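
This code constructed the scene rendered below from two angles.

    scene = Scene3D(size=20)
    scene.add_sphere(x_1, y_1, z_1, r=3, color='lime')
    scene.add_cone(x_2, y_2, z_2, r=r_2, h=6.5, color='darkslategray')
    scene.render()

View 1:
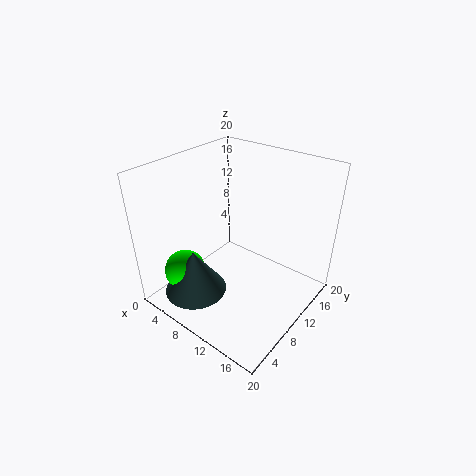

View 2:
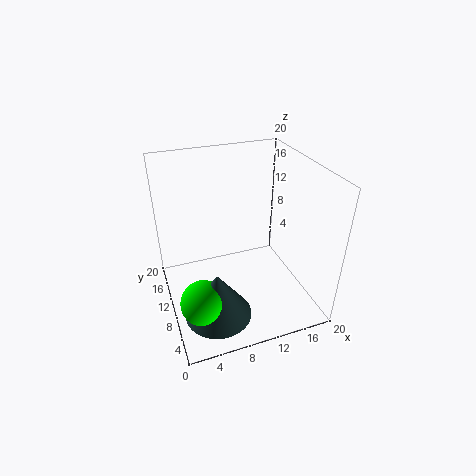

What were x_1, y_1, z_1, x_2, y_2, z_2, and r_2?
x_1 = 3.5; y_1 = 5.5; z_1 = 4; x_2 = 5.5; y_2 = 5.5; z_2 = 1.5; r_2 = 4.5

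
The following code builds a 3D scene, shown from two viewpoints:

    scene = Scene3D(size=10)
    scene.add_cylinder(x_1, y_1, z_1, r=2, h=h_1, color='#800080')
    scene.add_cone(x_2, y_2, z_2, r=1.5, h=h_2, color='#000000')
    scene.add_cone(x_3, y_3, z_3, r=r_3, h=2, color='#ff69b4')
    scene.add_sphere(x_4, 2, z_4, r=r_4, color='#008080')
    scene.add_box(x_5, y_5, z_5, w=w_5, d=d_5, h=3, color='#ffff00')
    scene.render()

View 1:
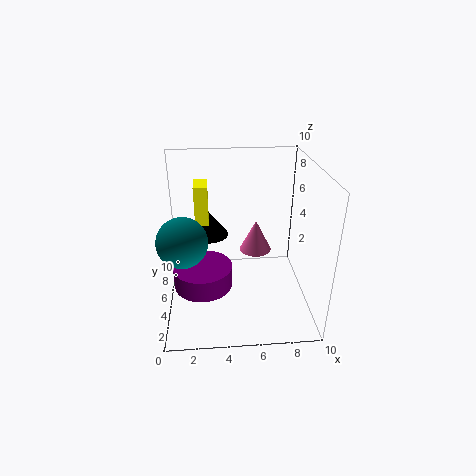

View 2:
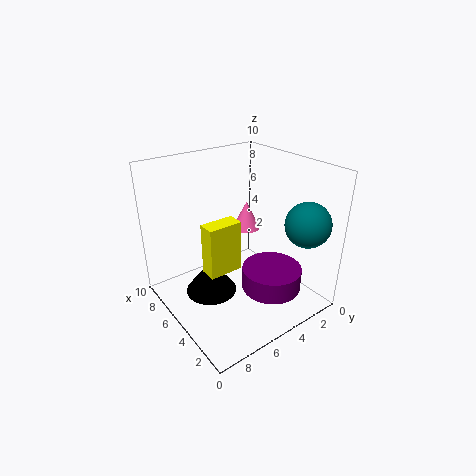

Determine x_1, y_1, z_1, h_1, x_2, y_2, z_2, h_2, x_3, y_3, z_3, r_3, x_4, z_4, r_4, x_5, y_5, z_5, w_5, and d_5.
x_1 = 2.5
y_1 = 4
z_1 = 2
h_1 = 1.5
x_2 = 3
y_2 = 8.5
z_2 = 3.5
h_2 = 2
x_3 = 6
y_3 = 3.5
z_3 = 5
r_3 = 1
x_4 = 1.5
z_4 = 6.5
r_4 = 1.5
x_5 = 2
y_5 = 7
z_5 = 5
w_5 = 1
d_5 = 2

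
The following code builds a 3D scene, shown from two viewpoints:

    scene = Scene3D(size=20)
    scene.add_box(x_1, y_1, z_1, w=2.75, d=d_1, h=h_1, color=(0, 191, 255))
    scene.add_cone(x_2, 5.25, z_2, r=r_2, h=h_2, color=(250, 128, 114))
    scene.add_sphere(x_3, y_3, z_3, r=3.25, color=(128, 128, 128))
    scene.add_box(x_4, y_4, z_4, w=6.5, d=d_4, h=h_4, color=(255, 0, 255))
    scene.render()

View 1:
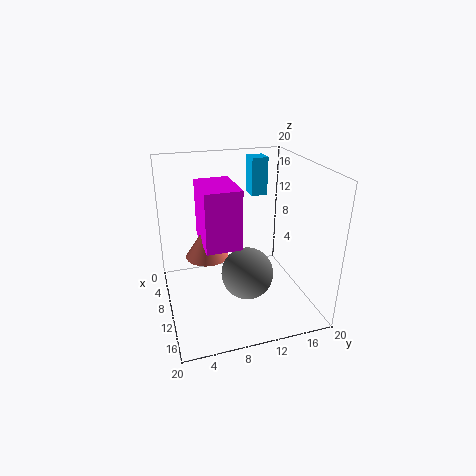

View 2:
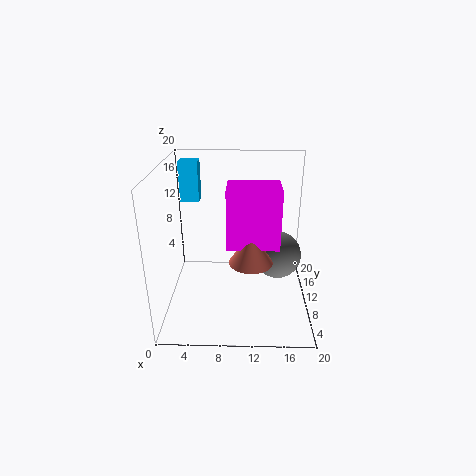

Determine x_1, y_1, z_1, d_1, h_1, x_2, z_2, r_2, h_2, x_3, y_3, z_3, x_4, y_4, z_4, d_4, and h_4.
x_1 = 1.5, y_1 = 14, z_1 = 13.75, d_1 = 2.5, h_1 = 5.75, x_2 = 11.75, z_2 = 9, r_2 = 2.75, h_2 = 4.25, x_3 = 15.5, y_3 = 9.5, z_3 = 7.75, x_4 = 8.75, y_4 = 4.5, z_4 = 11, d_4 = 4.5, h_4 = 7.5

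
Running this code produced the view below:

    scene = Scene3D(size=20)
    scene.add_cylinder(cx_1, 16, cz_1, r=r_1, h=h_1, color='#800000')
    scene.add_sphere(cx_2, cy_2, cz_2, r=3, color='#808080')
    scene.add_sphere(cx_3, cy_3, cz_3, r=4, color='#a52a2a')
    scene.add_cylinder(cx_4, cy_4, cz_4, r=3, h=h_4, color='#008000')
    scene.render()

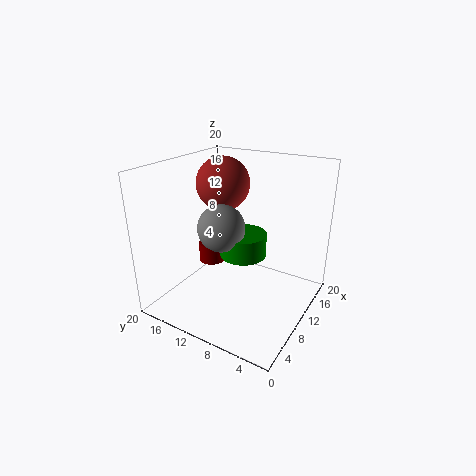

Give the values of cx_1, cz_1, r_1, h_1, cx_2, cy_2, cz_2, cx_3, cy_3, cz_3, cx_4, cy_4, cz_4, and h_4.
cx_1 = 12
cz_1 = 4
r_1 = 2
h_1 = 3
cx_2 = 6
cy_2 = 10
cz_2 = 13
cx_3 = 14
cy_3 = 15
cz_3 = 16
cx_4 = 8
cy_4 = 8
cz_4 = 9
h_4 = 3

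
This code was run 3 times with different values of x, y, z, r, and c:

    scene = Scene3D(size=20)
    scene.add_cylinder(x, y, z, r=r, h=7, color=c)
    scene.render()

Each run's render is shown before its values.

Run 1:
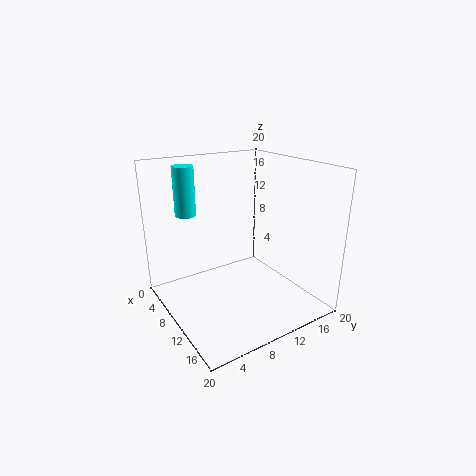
x = 4, y = 5, z = 12.5, r = 1.5, c = 'cyan'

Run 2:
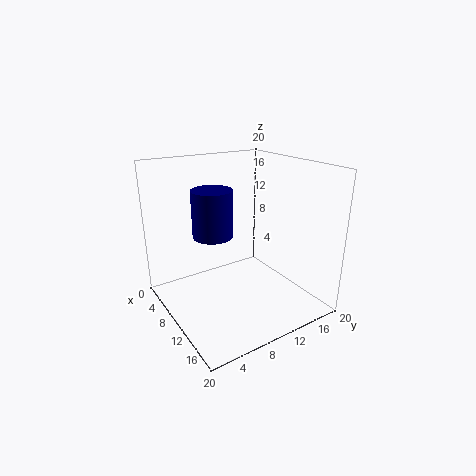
x = 5.5, y = 8.5, z = 9, r = 3, c = 'navy'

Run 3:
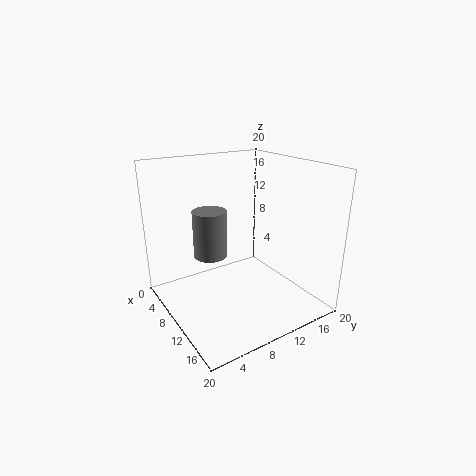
x = 5.5, y = 8, z = 6, r = 2.5, c = 'gray'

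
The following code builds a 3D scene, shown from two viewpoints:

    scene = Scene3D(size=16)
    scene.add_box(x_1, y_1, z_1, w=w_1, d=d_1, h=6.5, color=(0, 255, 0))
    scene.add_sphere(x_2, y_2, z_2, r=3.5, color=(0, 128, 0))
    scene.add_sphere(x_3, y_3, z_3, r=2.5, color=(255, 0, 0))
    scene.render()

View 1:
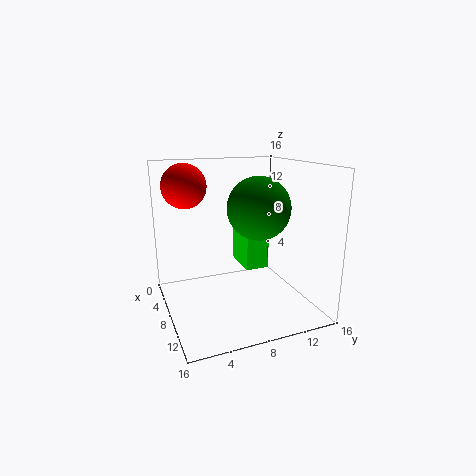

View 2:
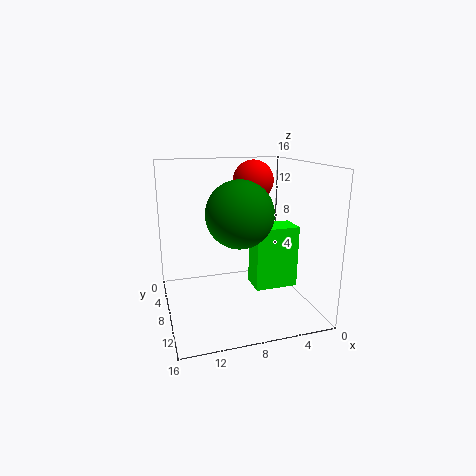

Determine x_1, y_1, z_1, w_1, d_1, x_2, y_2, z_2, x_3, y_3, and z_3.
x_1 = 2.75
y_1 = 9.5
z_1 = 3.5
w_1 = 4.5
d_1 = 2.75
x_2 = 8.5
y_2 = 10.25
z_2 = 11.25
x_3 = 4.5
y_3 = 3
z_3 = 13.5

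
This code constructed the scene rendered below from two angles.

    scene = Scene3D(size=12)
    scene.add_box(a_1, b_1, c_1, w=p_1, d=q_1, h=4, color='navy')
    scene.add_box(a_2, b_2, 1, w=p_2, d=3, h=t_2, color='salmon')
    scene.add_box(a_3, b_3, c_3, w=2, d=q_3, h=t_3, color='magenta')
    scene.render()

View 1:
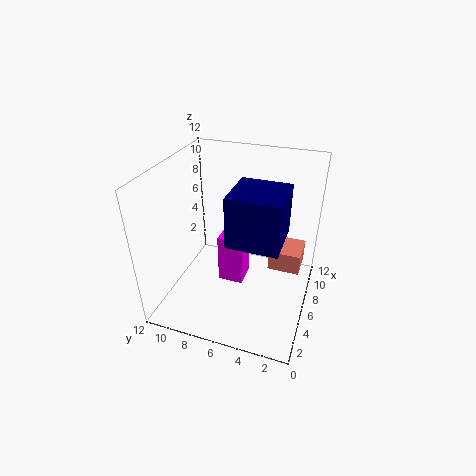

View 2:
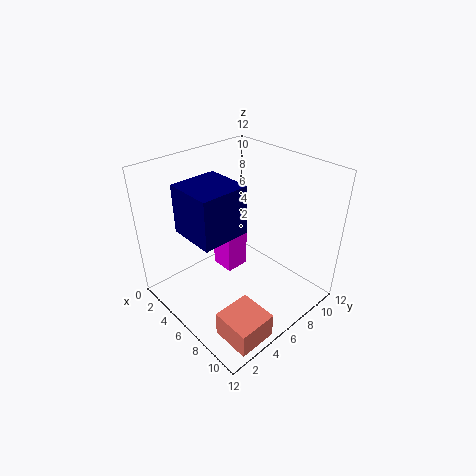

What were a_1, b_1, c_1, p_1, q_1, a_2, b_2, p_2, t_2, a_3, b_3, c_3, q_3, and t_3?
a_1 = 3, b_1 = 2, c_1 = 7, p_1 = 4, q_1 = 4, a_2 = 9, b_2 = 1, p_2 = 3, t_2 = 2, a_3 = 4, b_3 = 5, c_3 = 3, q_3 = 2, t_3 = 4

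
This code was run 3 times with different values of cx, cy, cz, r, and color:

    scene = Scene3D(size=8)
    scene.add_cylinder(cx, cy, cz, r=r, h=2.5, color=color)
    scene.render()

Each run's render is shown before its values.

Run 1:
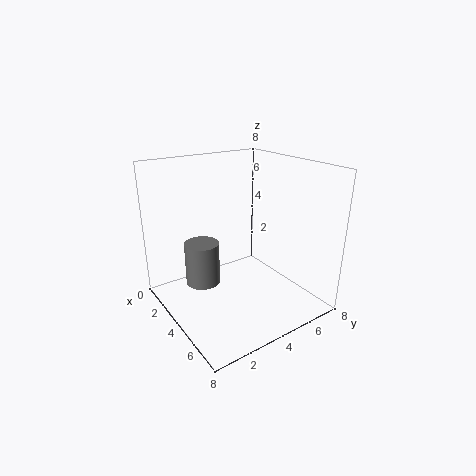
cx = 2.5, cy = 2.5, cz = 1, r = 1, color = 'gray'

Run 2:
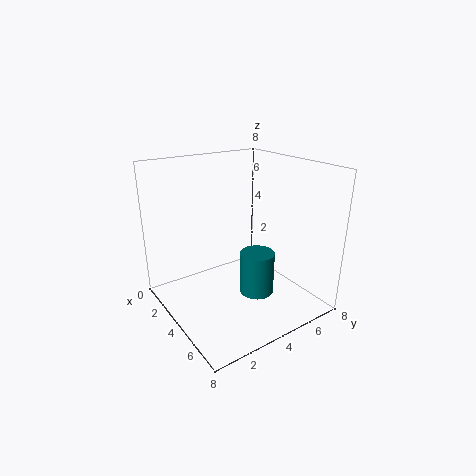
cx = 4.5, cy = 5, cz = 0.5, r = 1, color = 'teal'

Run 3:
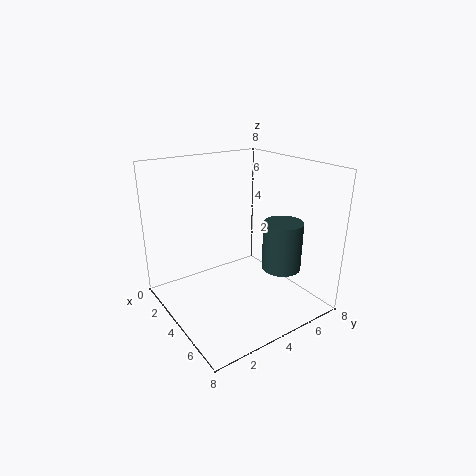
cx = 6.5, cy = 5, cz = 3, r = 1, color = 'darkslategray'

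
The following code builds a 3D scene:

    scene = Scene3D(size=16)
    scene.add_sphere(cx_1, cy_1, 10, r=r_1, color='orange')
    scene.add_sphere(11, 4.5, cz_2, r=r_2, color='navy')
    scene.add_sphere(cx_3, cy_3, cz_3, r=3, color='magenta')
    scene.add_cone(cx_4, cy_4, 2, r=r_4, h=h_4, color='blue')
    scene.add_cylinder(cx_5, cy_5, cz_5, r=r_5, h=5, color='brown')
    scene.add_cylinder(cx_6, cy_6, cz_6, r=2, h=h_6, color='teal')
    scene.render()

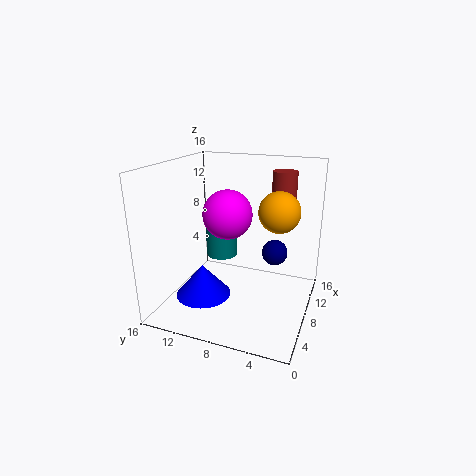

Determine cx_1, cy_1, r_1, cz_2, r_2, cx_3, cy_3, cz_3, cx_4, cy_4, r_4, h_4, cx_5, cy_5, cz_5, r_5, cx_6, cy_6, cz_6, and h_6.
cx_1 = 12.5, cy_1 = 4.5, r_1 = 2.5, cz_2 = 5.5, r_2 = 1.5, cx_3 = 11, cy_3 = 10.5, cz_3 = 9.5, cx_4 = 5, cy_4 = 11, r_4 = 3, h_4 = 3.5, cx_5 = 14.5, cy_5 = 4.5, cz_5 = 9.5, r_5 = 1.5, cx_6 = 12.5, cy_6 = 12, cz_6 = 3.5, h_6 = 5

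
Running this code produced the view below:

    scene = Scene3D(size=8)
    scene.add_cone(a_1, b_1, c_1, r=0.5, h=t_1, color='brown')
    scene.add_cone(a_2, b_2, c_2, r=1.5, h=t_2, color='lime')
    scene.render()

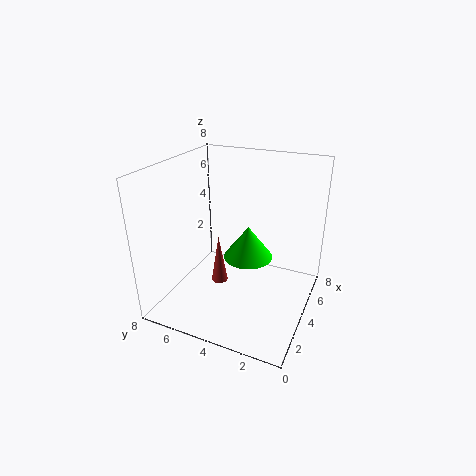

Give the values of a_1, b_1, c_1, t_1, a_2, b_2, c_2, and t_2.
a_1 = 4.5, b_1 = 5.5, c_1 = 0.5, t_1 = 3, a_2 = 5.5, b_2 = 4, c_2 = 2, t_2 = 2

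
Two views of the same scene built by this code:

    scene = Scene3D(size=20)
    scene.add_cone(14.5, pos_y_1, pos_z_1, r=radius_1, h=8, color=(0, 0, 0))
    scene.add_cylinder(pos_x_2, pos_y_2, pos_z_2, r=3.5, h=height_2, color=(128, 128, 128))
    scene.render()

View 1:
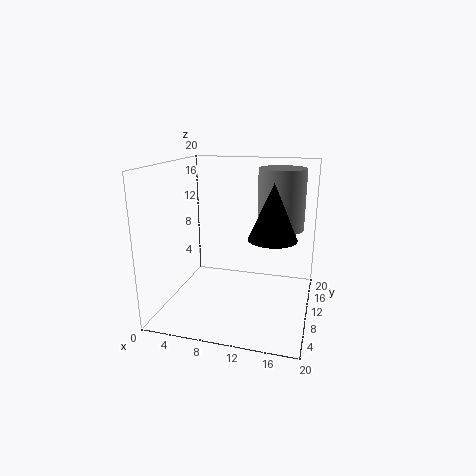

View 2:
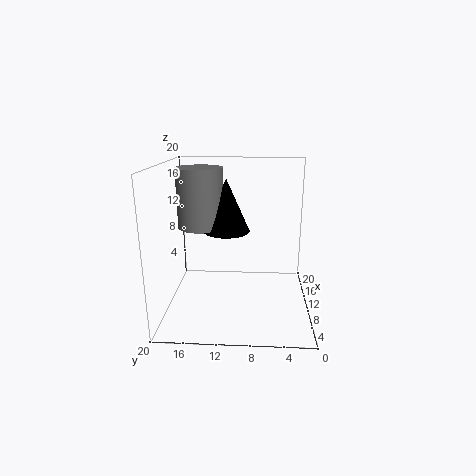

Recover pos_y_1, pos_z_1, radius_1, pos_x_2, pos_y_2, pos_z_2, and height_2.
pos_y_1 = 12; pos_z_1 = 9.5; radius_1 = 3.5; pos_x_2 = 15; pos_y_2 = 16; pos_z_2 = 10; height_2 = 9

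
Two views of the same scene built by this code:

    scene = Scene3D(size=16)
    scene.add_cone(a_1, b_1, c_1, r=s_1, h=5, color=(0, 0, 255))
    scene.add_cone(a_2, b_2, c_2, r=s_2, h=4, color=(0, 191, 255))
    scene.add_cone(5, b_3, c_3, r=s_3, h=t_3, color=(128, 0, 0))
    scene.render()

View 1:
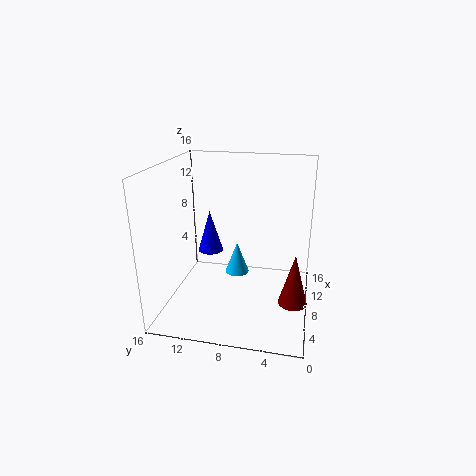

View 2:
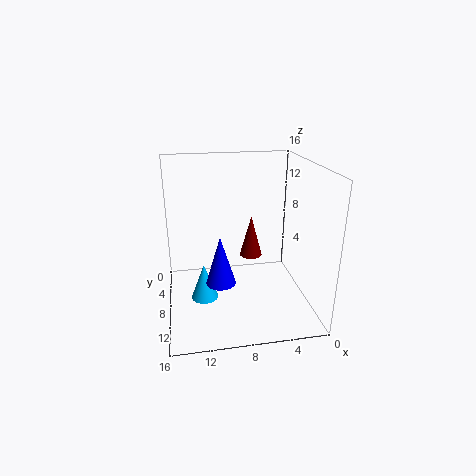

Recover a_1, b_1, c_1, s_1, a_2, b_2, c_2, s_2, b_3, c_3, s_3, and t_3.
a_1 = 10.5; b_1 = 12; c_1 = 5; s_1 = 1.5; a_2 = 12; b_2 = 9; c_2 = 1.5; s_2 = 1.5; b_3 = 1.5; c_3 = 2.5; s_3 = 1.5; t_3 = 5.5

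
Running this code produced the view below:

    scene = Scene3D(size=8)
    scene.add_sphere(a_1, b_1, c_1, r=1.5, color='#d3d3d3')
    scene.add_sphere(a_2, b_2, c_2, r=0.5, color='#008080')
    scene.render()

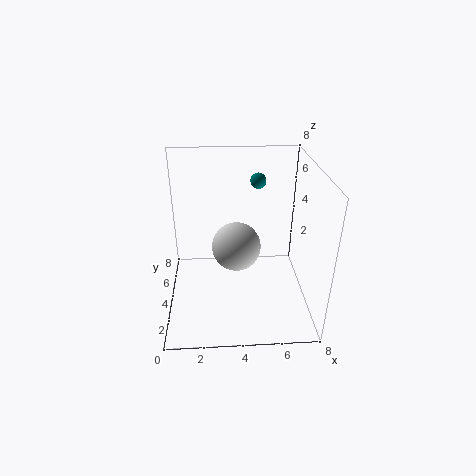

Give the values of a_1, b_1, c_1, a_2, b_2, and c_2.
a_1 = 4
b_1 = 5.5
c_1 = 2.5
a_2 = 5.5
b_2 = 7.5
c_2 = 6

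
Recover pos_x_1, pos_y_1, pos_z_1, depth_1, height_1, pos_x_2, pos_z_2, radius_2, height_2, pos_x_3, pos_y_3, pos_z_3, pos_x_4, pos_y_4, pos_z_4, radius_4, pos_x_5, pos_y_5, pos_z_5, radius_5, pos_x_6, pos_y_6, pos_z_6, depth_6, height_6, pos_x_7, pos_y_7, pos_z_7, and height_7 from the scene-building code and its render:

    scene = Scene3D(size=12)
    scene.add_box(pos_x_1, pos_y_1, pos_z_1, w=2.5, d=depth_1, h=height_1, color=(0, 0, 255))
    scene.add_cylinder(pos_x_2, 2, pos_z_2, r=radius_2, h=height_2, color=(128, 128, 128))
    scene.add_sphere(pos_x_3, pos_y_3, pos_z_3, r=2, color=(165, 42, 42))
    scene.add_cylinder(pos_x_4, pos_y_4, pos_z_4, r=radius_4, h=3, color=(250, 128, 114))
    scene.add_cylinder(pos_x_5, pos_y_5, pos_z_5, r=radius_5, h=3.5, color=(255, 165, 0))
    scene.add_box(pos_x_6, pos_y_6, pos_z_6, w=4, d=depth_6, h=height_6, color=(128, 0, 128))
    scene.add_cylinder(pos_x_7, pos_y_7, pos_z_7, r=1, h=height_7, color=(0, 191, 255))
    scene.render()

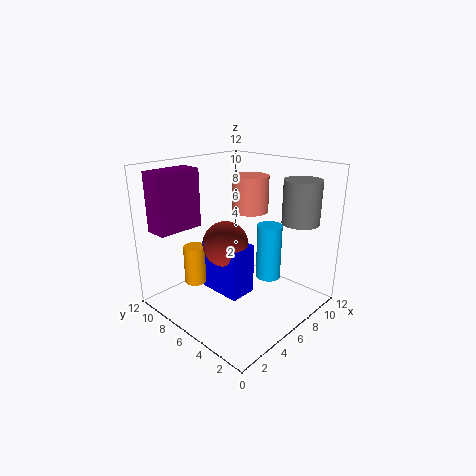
pos_x_1 = 5, pos_y_1 = 5.5, pos_z_1 = 0.5, depth_1 = 4, height_1 = 4.5, pos_x_2 = 9, pos_z_2 = 7.5, radius_2 = 1.5, height_2 = 3.5, pos_x_3 = 6, pos_y_3 = 7.5, pos_z_3 = 5, pos_x_4 = 7.5, pos_y_4 = 6, pos_z_4 = 8, radius_4 = 1.5, pos_x_5 = 4.5, pos_y_5 = 10, pos_z_5 = 1, radius_5 = 1, pos_x_6 = 1, pos_y_6 = 9.5, pos_z_6 = 6.5, depth_6 = 2, height_6 = 5, pos_x_7 = 7, pos_y_7 = 3.5, pos_z_7 = 3, height_7 = 4.5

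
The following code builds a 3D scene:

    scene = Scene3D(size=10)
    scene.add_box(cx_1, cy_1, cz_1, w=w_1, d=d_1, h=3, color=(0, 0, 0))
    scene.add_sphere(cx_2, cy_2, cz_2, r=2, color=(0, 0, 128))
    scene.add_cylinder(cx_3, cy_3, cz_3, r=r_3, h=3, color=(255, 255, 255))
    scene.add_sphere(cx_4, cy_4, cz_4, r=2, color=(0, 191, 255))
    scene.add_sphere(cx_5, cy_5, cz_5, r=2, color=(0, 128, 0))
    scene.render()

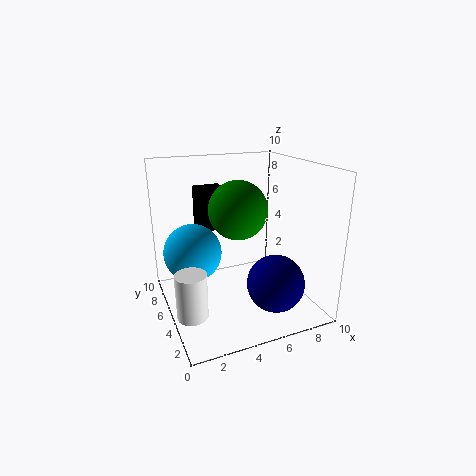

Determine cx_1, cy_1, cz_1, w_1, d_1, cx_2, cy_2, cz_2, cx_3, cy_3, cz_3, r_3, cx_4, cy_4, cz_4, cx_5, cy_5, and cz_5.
cx_1 = 3
cy_1 = 7
cz_1 = 5
w_1 = 2
d_1 = 2
cx_2 = 7
cy_2 = 3
cz_2 = 2
cx_3 = 1
cy_3 = 3
cz_3 = 1
r_3 = 1
cx_4 = 2
cy_4 = 6
cz_4 = 4
cx_5 = 5
cy_5 = 5
cz_5 = 7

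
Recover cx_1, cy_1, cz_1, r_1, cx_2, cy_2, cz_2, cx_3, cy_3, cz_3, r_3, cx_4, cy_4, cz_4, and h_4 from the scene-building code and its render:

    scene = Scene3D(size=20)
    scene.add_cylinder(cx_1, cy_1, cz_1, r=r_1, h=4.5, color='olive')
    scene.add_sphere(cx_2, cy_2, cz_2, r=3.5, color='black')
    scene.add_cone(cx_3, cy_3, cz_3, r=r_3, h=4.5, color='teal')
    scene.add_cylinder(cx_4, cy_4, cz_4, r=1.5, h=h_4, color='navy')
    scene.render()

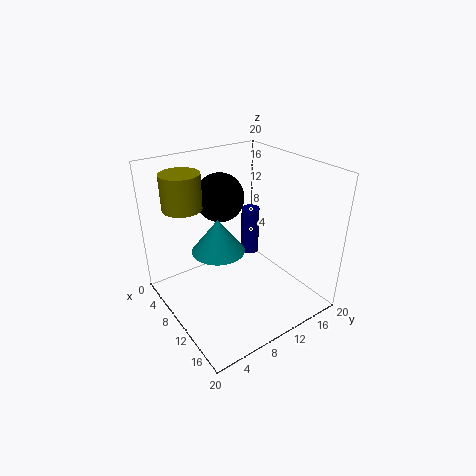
cx_1 = 8
cy_1 = 3
cz_1 = 15.5
r_1 = 2.5
cx_2 = 5.5
cy_2 = 10
cz_2 = 14.5
cx_3 = 10.5
cy_3 = 6.5
cz_3 = 9.5
r_3 = 3.5
cx_4 = 3
cy_4 = 17.5
cz_4 = 2
h_4 = 8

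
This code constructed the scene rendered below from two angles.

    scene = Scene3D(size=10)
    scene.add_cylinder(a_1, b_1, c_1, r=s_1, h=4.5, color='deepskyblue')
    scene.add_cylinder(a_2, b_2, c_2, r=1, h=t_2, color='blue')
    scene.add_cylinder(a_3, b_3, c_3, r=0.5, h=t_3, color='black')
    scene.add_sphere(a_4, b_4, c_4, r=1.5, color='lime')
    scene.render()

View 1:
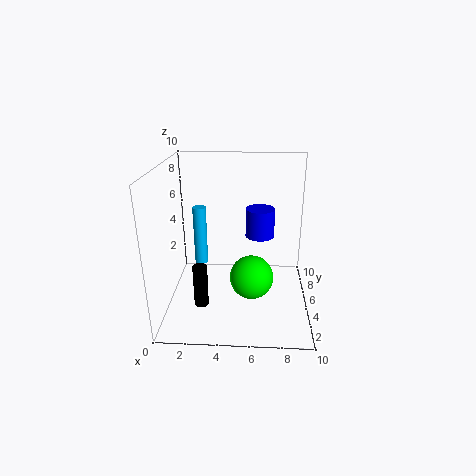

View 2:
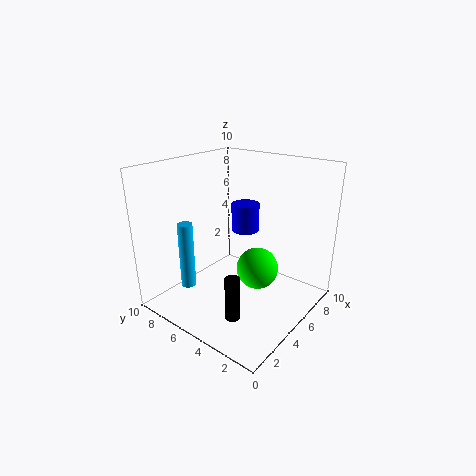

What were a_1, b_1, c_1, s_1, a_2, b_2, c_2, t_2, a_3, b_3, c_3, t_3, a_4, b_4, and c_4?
a_1 = 2, b_1 = 7, c_1 = 2, s_1 = 0.5, a_2 = 6.5, b_2 = 5.5, c_2 = 5, t_2 = 2, a_3 = 2.5, b_3 = 3.5, c_3 = 0.5, t_3 = 3, a_4 = 6, b_4 = 4, c_4 = 2.5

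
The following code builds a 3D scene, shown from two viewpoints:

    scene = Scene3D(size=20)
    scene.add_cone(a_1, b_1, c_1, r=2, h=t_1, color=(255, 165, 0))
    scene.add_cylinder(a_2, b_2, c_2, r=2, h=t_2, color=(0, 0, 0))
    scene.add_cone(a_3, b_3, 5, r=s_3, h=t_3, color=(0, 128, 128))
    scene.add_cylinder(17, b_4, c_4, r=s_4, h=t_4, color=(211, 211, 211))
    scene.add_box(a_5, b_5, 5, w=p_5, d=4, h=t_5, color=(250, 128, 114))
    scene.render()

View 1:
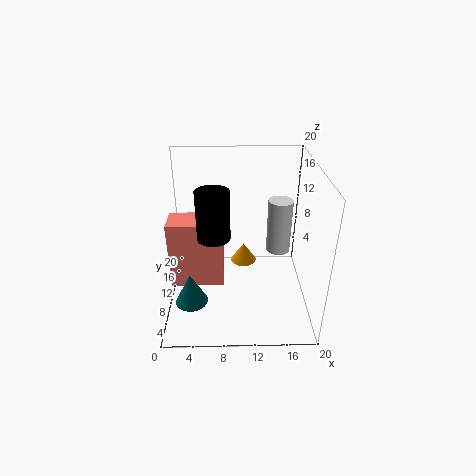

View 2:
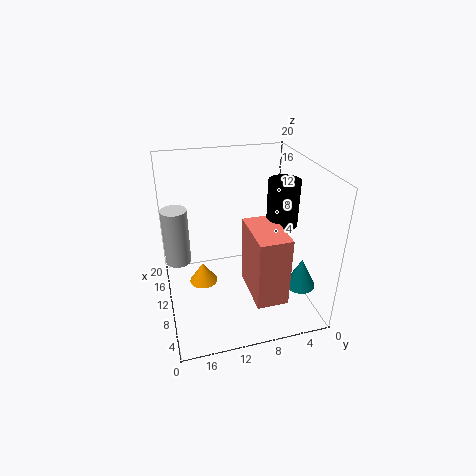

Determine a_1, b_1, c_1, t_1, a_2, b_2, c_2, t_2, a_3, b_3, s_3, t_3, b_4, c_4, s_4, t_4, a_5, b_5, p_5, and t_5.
a_1 = 11, b_1 = 15, c_1 = 3, t_1 = 3, a_2 = 7, b_2 = 5, c_2 = 13, t_2 = 6, a_3 = 4, b_3 = 3, s_3 = 2, t_3 = 4, b_4 = 18, c_4 = 3, s_4 = 2, t_4 = 9, a_5 = 1, b_5 = 6, p_5 = 7, t_5 = 9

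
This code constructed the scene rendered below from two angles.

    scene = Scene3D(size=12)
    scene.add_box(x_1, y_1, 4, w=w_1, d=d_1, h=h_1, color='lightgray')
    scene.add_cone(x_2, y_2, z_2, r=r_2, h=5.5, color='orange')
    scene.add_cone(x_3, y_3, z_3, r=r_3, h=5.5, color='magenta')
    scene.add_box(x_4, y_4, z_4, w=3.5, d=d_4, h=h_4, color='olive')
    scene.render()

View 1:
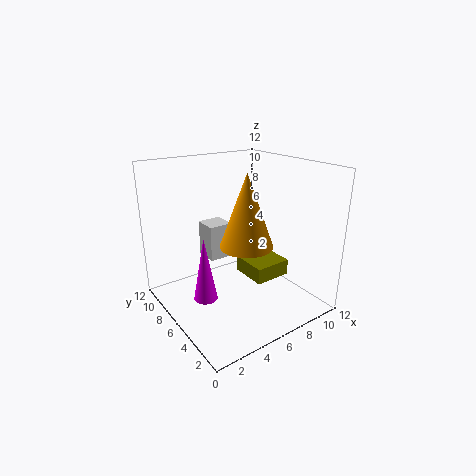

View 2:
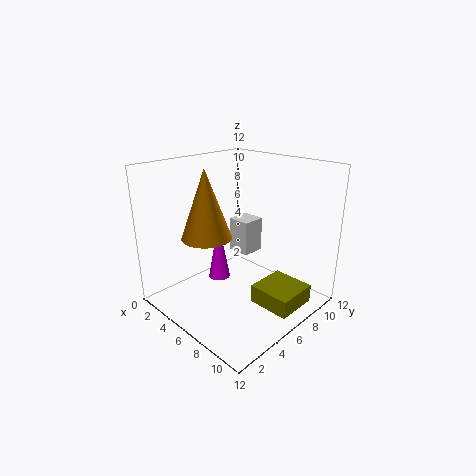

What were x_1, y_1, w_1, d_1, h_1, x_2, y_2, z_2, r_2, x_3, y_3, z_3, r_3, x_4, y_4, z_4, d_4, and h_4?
x_1 = 4, y_1 = 7, w_1 = 2, d_1 = 2, h_1 = 3, x_2 = 5, y_2 = 3.5, z_2 = 6.5, r_2 = 2, x_3 = 3, y_3 = 6.5, z_3 = 1, r_3 = 1, x_4 = 8, y_4 = 5.5, z_4 = 1, d_4 = 3.5, h_4 = 1.5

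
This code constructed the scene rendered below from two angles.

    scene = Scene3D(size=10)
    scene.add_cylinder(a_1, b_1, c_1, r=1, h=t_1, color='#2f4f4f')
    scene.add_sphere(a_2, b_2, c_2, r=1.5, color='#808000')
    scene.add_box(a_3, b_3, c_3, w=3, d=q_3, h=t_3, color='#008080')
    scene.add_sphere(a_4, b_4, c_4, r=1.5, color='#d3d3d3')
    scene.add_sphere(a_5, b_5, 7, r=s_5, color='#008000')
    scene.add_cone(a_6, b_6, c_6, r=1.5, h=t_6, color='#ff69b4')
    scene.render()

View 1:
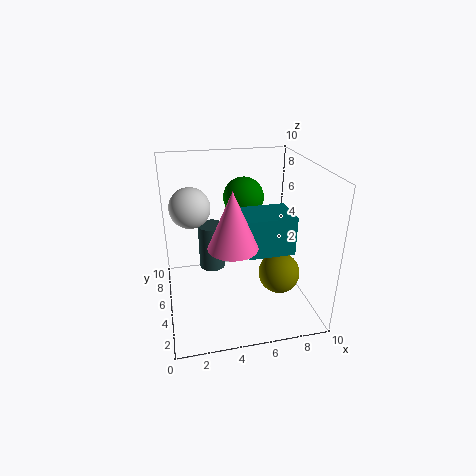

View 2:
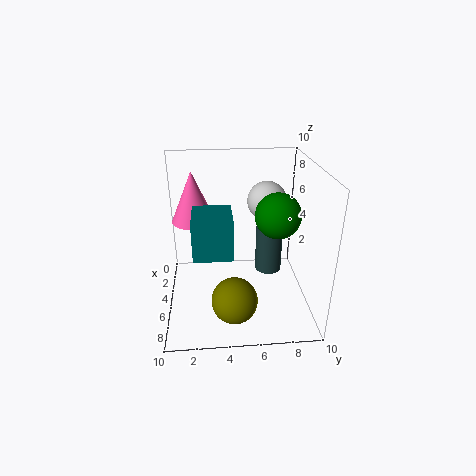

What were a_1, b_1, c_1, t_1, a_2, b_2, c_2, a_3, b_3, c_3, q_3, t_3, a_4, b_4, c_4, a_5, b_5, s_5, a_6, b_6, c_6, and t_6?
a_1 = 3.5; b_1 = 7.5; c_1 = 1.5; t_1 = 3.5; a_2 = 8; b_2 = 4.5; c_2 = 2; a_3 = 5; b_3 = 2; c_3 = 5; q_3 = 2.5; t_3 = 2.5; a_4 = 2; b_4 = 7.5; c_4 = 6.5; a_5 = 6; b_5 = 7.5; s_5 = 1.5; a_6 = 4; b_6 = 2; c_6 = 6; t_6 = 3.5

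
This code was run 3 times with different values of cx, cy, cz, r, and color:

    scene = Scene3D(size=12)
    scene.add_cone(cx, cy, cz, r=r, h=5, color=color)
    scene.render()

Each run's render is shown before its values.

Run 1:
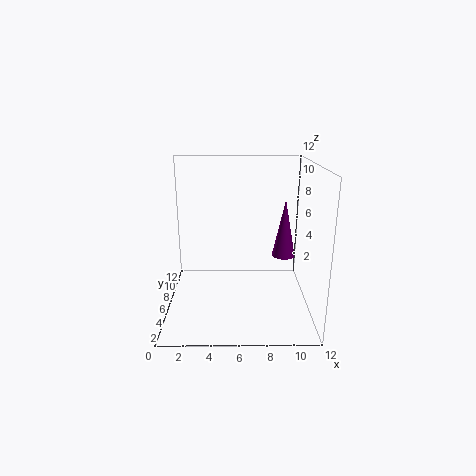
cx = 10
cy = 7
cz = 4
r = 1
color = 'purple'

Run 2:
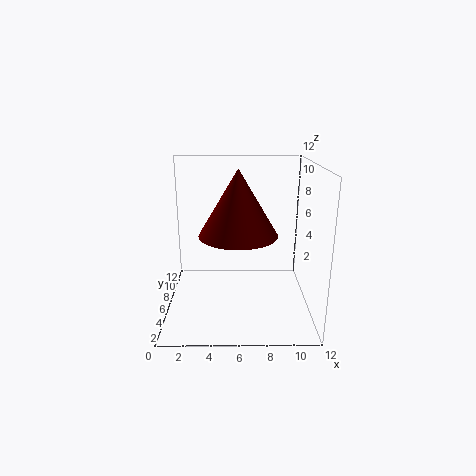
cx = 6
cy = 4
cz = 7
r = 3
color = 'maroon'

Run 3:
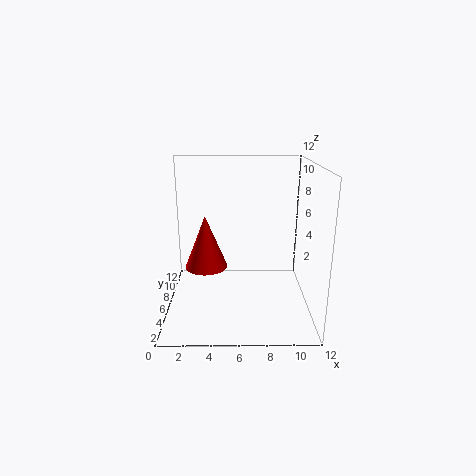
cx = 3
cy = 9
cz = 2
r = 2
color = 'red'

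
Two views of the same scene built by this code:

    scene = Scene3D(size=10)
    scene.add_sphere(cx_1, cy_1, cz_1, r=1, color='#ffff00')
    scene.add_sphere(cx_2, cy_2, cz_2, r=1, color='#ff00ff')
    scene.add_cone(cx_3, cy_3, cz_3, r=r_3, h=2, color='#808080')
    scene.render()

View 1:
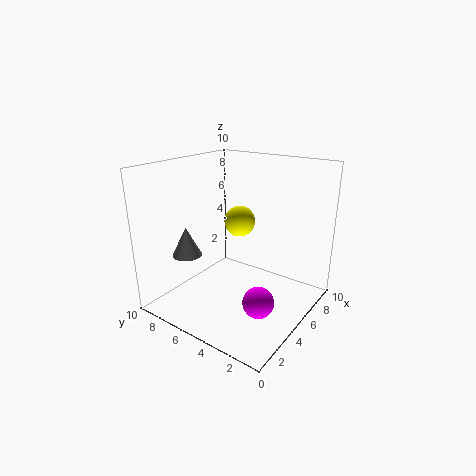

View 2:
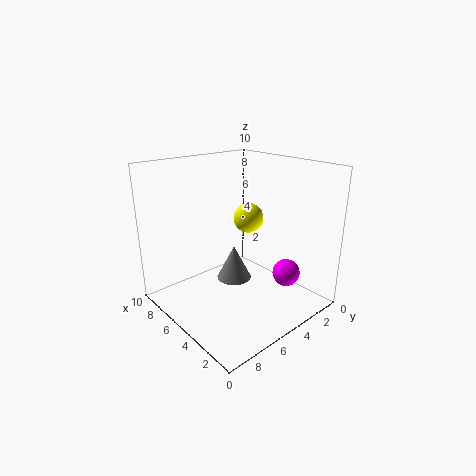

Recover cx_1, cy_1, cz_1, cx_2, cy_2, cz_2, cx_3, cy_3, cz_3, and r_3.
cx_1 = 4.5, cy_1 = 4.5, cz_1 = 6.5, cx_2 = 3, cy_2 = 2, cz_2 = 2, cx_3 = 2.5, cy_3 = 7.5, cz_3 = 4, r_3 = 1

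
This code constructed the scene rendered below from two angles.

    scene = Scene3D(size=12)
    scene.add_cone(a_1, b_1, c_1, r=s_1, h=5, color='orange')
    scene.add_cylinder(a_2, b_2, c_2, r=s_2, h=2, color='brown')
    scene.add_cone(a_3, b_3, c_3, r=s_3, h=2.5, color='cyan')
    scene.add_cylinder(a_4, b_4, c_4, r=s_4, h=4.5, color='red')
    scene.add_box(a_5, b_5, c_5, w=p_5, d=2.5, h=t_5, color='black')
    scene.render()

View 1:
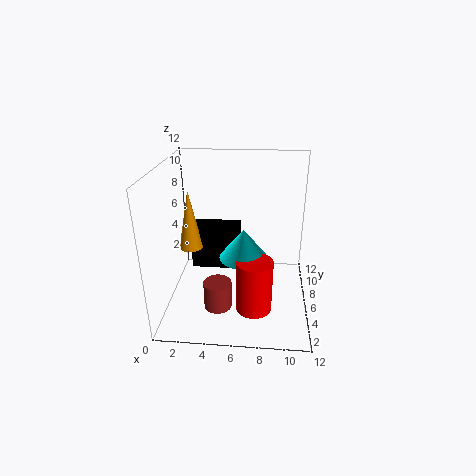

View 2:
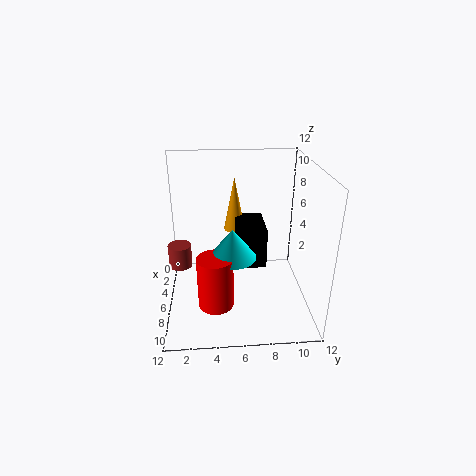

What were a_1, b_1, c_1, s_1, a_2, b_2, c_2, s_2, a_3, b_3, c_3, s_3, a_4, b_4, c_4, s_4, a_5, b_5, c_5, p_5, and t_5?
a_1 = 2, b_1 = 6, c_1 = 5, s_1 = 1, a_2 = 5, b_2 = 1, c_2 = 3, s_2 = 1, a_3 = 6.5, b_3 = 5.5, c_3 = 4.5, s_3 = 2, a_4 = 7.5, b_4 = 4, c_4 = 0.5, s_4 = 1.5, a_5 = 2, b_5 = 6, c_5 = 3, p_5 = 4, t_5 = 3.5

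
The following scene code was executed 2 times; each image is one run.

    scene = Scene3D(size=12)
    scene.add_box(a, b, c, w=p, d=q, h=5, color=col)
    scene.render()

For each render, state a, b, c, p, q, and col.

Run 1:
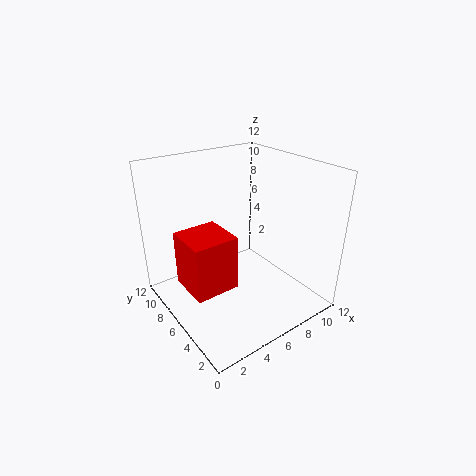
a = 2, b = 6, c = 1, p = 4, q = 4, col = 'red'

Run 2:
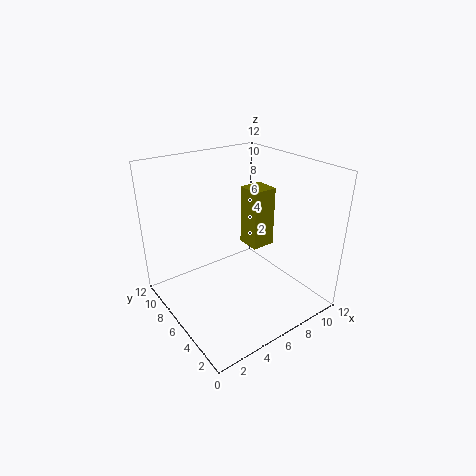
a = 7, b = 5, c = 5, p = 2, q = 2, col = 'olive'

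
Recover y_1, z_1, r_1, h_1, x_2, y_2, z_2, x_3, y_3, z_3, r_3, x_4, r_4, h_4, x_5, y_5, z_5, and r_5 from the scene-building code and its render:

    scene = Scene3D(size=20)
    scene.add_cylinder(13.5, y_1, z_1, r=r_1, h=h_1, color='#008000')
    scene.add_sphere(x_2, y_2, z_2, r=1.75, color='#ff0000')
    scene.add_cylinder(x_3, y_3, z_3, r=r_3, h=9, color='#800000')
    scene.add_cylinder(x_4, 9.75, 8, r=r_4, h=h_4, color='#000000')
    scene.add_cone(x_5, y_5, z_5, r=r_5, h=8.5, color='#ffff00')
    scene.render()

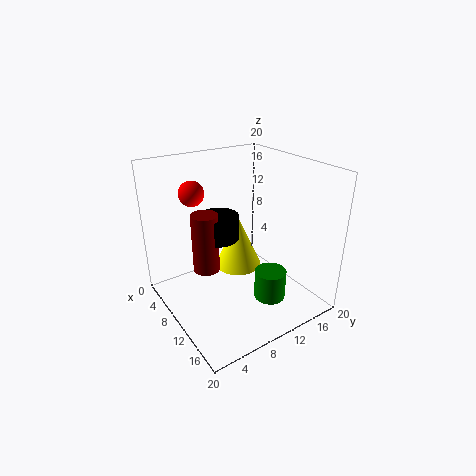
y_1 = 13.25, z_1 = 1, r_1 = 2.25, h_1 = 4.25, x_2 = 5.5, y_2 = 5.5, z_2 = 16, x_3 = 5.5, y_3 = 7.25, z_3 = 3.5, r_3 = 2, x_4 = 5.25, r_4 = 3, h_4 = 3.75, x_5 = 4.5, y_5 = 13.75, z_5 = 1.75, r_5 = 3.75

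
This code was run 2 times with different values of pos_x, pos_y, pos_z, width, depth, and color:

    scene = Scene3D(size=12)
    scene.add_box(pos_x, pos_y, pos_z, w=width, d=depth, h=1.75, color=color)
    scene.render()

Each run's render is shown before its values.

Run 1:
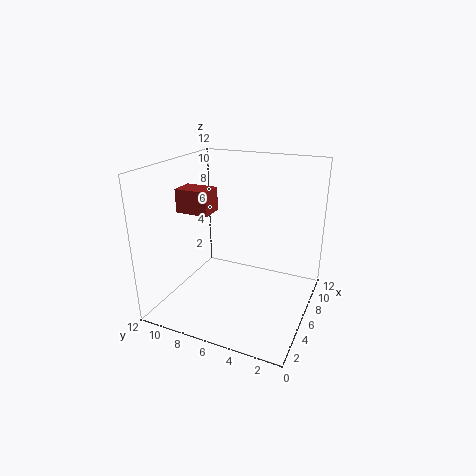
pos_x = 2.25; pos_y = 6.75; pos_z = 9; width = 1.75; depth = 2.5; color = 'brown'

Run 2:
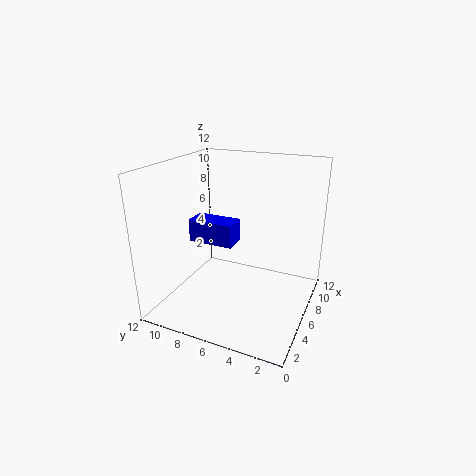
pos_x = 3; pos_y = 5.25; pos_z = 6.5; width = 1.75; depth = 3.5; color = 'blue'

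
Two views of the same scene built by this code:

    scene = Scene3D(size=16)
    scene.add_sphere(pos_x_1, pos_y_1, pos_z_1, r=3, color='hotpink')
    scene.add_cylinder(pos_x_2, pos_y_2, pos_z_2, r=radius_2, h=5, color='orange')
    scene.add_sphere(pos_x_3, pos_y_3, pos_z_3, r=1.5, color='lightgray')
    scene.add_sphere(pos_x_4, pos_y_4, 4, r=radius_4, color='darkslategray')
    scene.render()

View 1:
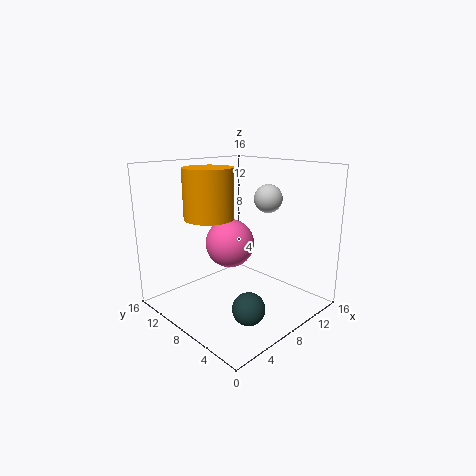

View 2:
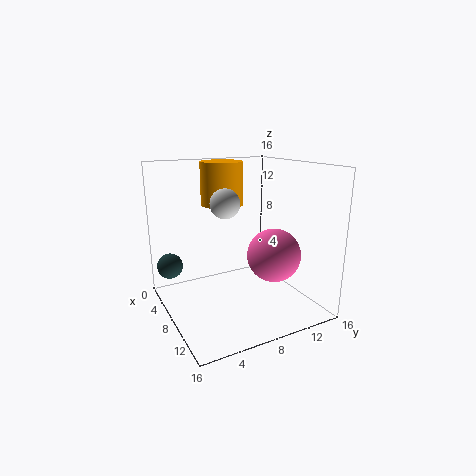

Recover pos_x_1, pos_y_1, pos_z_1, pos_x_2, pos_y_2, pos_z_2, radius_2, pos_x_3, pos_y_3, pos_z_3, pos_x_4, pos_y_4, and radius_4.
pos_x_1 = 10
pos_y_1 = 11.5
pos_z_1 = 6
pos_x_2 = 4
pos_y_2 = 8
pos_z_2 = 11
radius_2 = 2.5
pos_x_3 = 10
pos_y_3 = 5.5
pos_z_3 = 12.5
pos_x_4 = 3
pos_y_4 = 1.5
radius_4 = 1.5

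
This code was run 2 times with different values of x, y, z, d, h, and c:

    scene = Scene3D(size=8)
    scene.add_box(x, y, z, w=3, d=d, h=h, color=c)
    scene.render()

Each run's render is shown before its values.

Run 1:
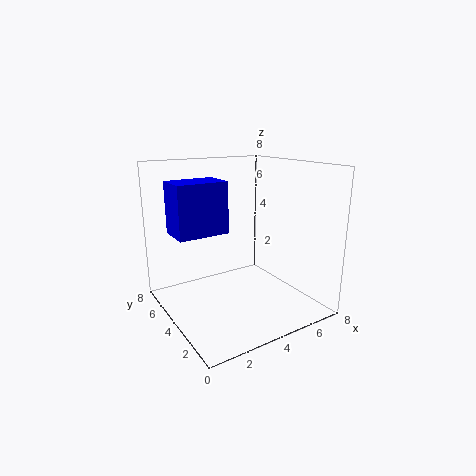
x = 1, y = 5, z = 4, d = 2, h = 3, c = 'blue'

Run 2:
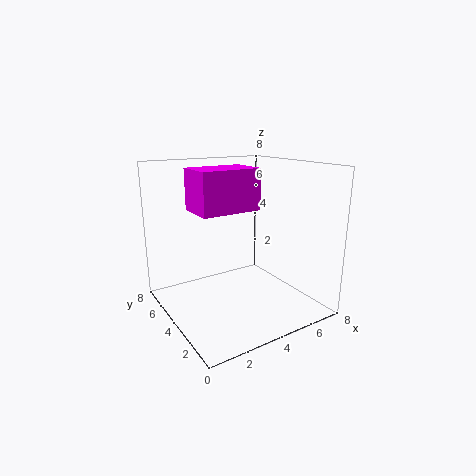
x = 1, y = 2, z = 6, d = 2, h = 2, c = 'magenta'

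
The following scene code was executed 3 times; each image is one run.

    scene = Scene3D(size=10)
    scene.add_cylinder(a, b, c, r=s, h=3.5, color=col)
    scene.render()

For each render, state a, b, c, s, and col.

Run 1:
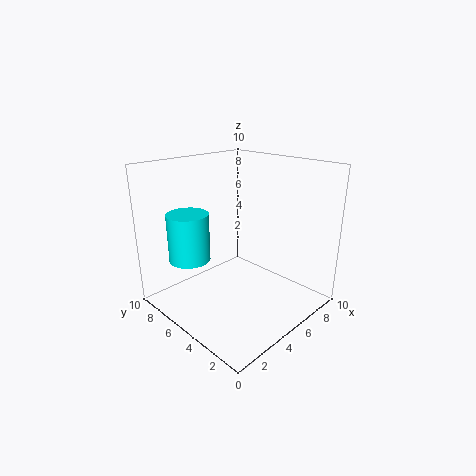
a = 3; b = 8; c = 3; s = 1.5; col = 'cyan'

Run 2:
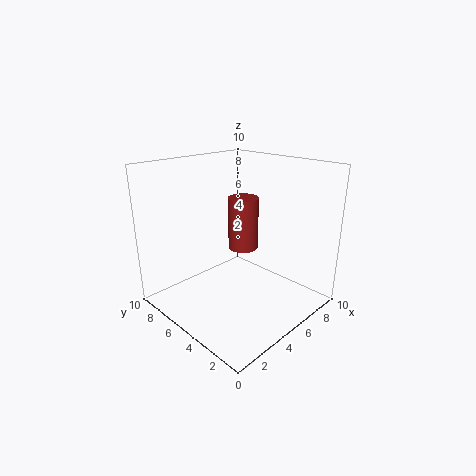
a = 5; b = 4.5; c = 4.5; s = 1; col = 'brown'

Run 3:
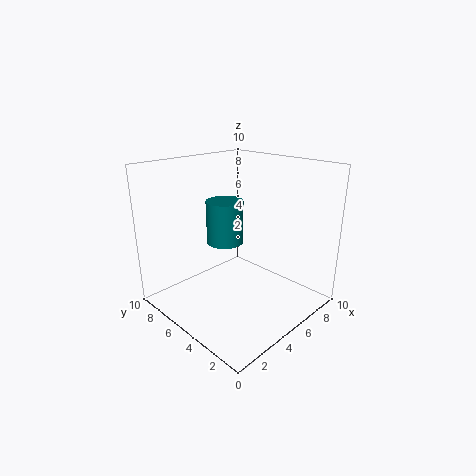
a = 7; b = 8.5; c = 3; s = 1.5; col = 'teal'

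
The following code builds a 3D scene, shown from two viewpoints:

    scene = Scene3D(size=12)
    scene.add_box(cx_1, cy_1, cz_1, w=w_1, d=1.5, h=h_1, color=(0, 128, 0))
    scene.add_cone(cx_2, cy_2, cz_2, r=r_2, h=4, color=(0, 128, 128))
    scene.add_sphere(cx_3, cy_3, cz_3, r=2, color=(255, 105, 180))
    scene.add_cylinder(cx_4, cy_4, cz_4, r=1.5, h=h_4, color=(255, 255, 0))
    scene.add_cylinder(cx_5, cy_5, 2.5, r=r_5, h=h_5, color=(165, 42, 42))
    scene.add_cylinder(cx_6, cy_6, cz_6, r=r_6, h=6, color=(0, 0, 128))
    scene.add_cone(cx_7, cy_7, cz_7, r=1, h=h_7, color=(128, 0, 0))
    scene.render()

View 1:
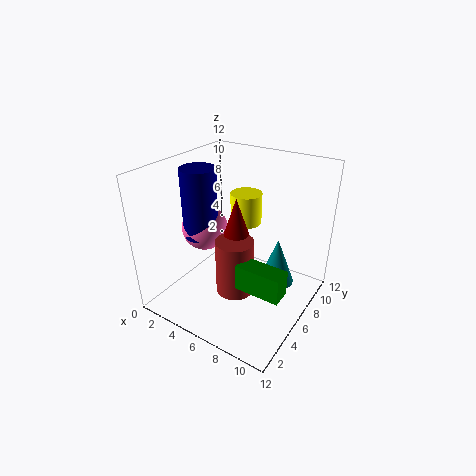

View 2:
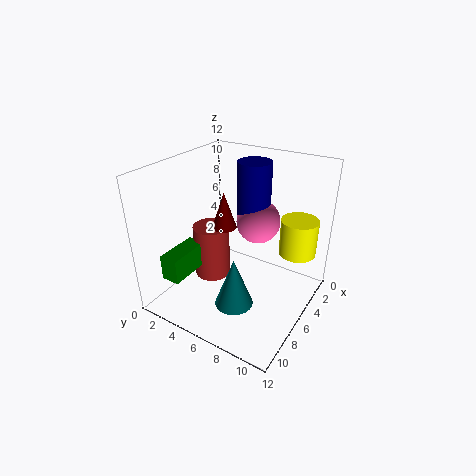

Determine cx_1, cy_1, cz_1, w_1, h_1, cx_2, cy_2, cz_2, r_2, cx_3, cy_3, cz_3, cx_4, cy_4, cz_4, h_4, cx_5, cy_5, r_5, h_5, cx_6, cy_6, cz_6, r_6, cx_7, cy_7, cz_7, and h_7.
cx_1 = 8; cy_1 = 2.5; cz_1 = 4; w_1 = 3.5; h_1 = 2; cx_2 = 9; cy_2 = 7.5; cz_2 = 2; r_2 = 1.5; cx_3 = 2.5; cy_3 = 6; cz_3 = 6; cx_4 = 4; cy_4 = 10.5; cz_4 = 5; h_4 = 3; cx_5 = 7; cy_5 = 4; r_5 = 1.5; h_5 = 4.5; cx_6 = 2.5; cy_6 = 5.5; cz_6 = 5.5; r_6 = 1.5; cx_7 = 6.5; cy_7 = 5; cz_7 = 7; h_7 = 3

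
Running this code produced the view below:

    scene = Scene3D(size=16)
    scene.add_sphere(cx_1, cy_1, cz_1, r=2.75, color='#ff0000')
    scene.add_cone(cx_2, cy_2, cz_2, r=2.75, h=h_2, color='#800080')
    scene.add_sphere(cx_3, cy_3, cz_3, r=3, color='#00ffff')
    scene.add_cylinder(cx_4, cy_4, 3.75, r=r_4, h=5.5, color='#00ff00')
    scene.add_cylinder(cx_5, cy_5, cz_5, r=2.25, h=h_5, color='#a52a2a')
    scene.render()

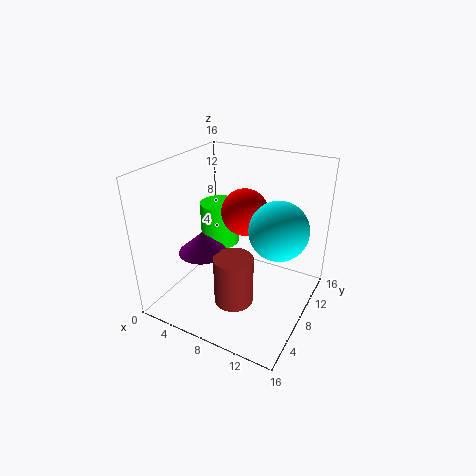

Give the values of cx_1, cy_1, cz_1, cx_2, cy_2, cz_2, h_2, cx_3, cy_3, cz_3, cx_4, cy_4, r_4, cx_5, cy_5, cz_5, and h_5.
cx_1 = 7.25
cy_1 = 11
cz_1 = 9.75
cx_2 = 4
cy_2 = 6.75
cz_2 = 5.75
h_2 = 2.5
cx_3 = 13
cy_3 = 7.25
cz_3 = 10.5
cx_4 = 2.5
cy_4 = 13
r_4 = 2.5
cx_5 = 8.25
cy_5 = 6.5
cz_5 = 0.5
h_5 = 5.75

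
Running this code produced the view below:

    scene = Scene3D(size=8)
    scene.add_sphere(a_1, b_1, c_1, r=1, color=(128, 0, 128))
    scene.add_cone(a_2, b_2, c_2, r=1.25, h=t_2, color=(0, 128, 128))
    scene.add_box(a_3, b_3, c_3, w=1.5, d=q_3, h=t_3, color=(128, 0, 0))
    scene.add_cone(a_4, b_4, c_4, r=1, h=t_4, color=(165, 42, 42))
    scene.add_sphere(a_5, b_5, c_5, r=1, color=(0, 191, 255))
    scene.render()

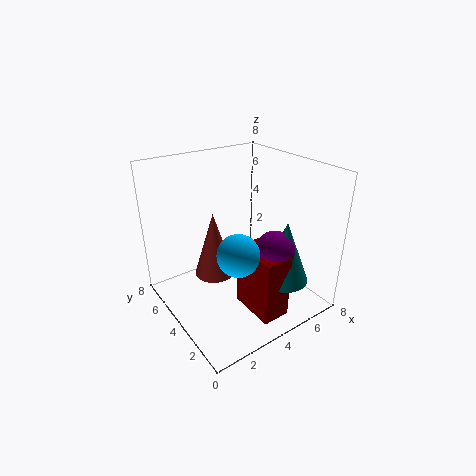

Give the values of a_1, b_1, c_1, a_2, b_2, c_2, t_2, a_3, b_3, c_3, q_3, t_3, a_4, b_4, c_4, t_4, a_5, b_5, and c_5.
a_1 = 4.5
b_1 = 1.5
c_1 = 4.25
a_2 = 5
b_2 = 1.25
c_2 = 2.5
t_2 = 3.25
a_3 = 3.25
b_3 = 0.5
c_3 = 0.75
q_3 = 2.5
t_3 = 3.5
a_4 = 2
b_4 = 3.25
c_4 = 3
t_4 = 3.25
a_5 = 2.25
b_5 = 1.5
c_5 = 4.75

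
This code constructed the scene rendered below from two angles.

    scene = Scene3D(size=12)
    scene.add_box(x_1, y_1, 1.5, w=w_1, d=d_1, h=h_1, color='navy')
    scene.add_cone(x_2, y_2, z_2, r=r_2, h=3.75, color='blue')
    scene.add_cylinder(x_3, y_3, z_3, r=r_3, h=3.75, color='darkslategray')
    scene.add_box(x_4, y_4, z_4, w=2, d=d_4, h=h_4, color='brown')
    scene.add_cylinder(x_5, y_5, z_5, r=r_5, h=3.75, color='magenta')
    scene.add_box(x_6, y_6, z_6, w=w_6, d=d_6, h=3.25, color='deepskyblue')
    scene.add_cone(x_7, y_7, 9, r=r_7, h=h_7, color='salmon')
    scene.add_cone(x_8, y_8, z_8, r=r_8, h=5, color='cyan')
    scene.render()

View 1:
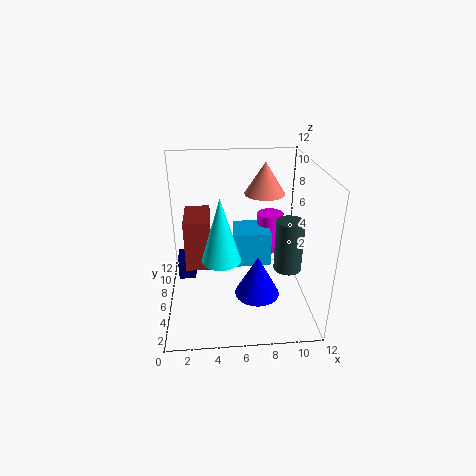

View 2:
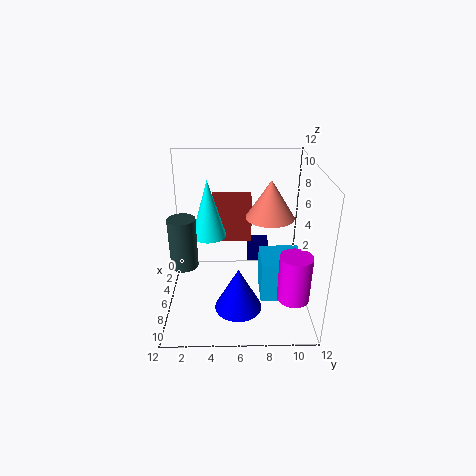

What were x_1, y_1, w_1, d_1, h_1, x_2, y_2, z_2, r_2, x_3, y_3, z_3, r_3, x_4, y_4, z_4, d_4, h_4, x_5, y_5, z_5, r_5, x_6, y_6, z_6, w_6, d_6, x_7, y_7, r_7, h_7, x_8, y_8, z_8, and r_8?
x_1 = 0.75, y_1 = 7, w_1 = 1.5, d_1 = 2, h_1 = 2, x_2 = 7.75, y_2 = 6, z_2 = 0.25, r_2 = 2, x_3 = 9.25, y_3 = 2, z_3 = 5.5, r_3 = 1, x_4 = 1.75, y_4 = 3.75, z_4 = 4.5, d_4 = 3.5, h_4 = 4, x_5 = 9.5, y_5 = 10.25, z_5 = 2.5, r_5 = 1.25, x_6 = 6, y_6 = 7.75, z_6 = 2, w_6 = 3.25, d_6 = 3.25, x_7 = 8.5, y_7 = 8.25, r_7 = 1.75, h_7 = 2.75, x_8 = 4.5, y_8 = 3.5, z_8 = 5.5, r_8 = 1.5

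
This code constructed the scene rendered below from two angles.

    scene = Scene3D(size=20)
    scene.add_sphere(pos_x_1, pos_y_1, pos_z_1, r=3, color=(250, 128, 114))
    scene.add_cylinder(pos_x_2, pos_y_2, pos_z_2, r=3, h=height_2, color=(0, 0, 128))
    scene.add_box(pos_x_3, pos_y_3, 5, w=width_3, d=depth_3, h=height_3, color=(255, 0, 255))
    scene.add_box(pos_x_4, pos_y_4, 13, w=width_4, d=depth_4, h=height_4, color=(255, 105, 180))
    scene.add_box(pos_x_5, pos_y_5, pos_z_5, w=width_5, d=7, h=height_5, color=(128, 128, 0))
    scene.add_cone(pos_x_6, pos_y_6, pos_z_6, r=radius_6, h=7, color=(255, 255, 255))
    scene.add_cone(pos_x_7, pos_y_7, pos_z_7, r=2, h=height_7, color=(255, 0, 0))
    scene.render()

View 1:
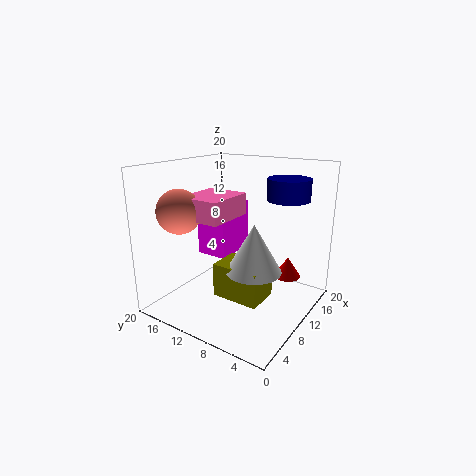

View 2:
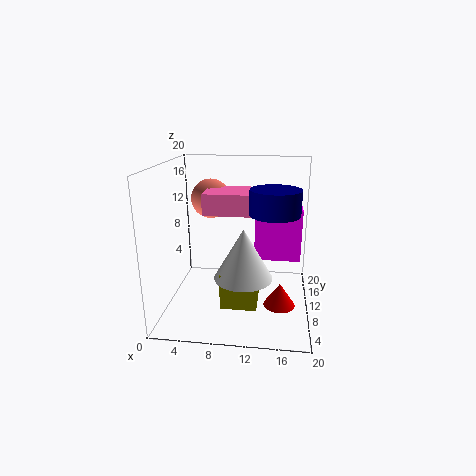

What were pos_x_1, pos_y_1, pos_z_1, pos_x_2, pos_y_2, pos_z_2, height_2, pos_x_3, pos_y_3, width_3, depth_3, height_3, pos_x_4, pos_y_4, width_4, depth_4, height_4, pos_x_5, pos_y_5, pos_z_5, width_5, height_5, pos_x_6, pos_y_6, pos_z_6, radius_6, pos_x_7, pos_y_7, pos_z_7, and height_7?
pos_x_1 = 5; pos_y_1 = 16; pos_z_1 = 14; pos_x_2 = 15; pos_y_2 = 5; pos_z_2 = 15; height_2 = 3; pos_x_3 = 12; pos_y_3 = 14; width_3 = 7; depth_3 = 5; height_3 = 8; pos_x_4 = 5; pos_y_4 = 10; width_4 = 7; depth_4 = 6; height_4 = 3; pos_x_5 = 8; pos_y_5 = 6; pos_z_5 = 1; width_5 = 5; height_5 = 5; pos_x_6 = 11; pos_y_6 = 8; pos_z_6 = 5; radius_6 = 4; pos_x_7 = 16; pos_y_7 = 5; pos_z_7 = 3; height_7 = 3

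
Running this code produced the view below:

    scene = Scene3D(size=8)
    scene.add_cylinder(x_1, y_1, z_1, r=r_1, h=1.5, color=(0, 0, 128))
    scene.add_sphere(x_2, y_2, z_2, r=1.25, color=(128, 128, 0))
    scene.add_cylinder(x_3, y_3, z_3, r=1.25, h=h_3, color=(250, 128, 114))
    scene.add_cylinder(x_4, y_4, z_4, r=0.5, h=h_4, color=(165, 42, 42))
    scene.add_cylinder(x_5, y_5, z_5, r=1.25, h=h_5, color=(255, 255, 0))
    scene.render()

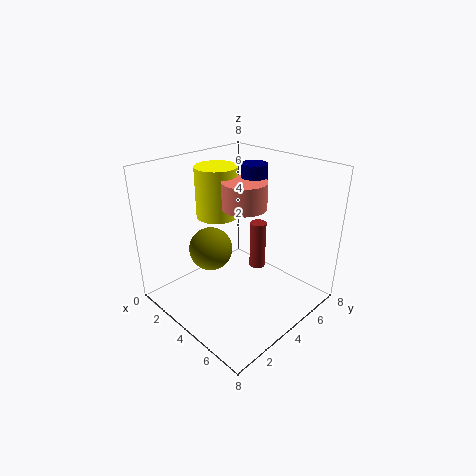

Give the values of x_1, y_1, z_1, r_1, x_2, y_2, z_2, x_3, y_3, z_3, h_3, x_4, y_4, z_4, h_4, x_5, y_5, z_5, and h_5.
x_1 = 3.5, y_1 = 5.75, z_1 = 6.25, r_1 = 0.75, x_2 = 2.5, y_2 = 3.25, z_2 = 3, x_3 = 3.75, y_3 = 4.75, z_3 = 5.5, h_3 = 1.5, x_4 = 3.5, y_4 = 6.25, z_4 = 1, h_4 = 3, x_5 = 1.75, y_5 = 4.5, z_5 = 4.5, h_5 = 3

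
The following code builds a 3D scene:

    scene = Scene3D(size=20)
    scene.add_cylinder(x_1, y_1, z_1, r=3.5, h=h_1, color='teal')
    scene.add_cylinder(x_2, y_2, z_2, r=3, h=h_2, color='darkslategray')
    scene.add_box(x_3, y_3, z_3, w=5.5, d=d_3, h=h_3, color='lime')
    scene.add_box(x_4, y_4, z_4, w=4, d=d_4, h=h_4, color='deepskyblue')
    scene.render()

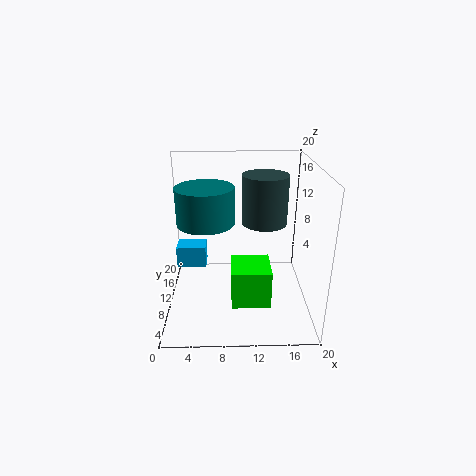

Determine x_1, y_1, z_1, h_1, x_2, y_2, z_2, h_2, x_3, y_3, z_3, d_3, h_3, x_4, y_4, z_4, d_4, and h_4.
x_1 = 6; y_1 = 6; z_1 = 14; h_1 = 4.5; x_2 = 13.5; y_2 = 9.5; z_2 = 12.5; h_2 = 6.5; x_3 = 9; y_3 = 6; z_3 = 1; d_3 = 5.5; h_3 = 5.5; x_4 = 1.5; y_4 = 9; z_4 = 6; d_4 = 3; h_4 = 3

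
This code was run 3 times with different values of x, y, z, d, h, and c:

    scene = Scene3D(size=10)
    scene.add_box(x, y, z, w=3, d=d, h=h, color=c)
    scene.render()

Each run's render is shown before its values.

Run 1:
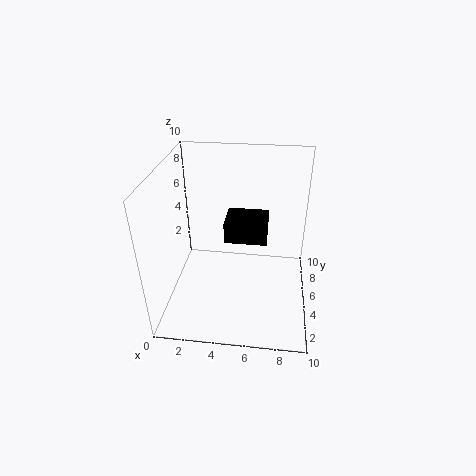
x = 4; y = 5; z = 4.5; d = 2.5; h = 1.5; c = 'black'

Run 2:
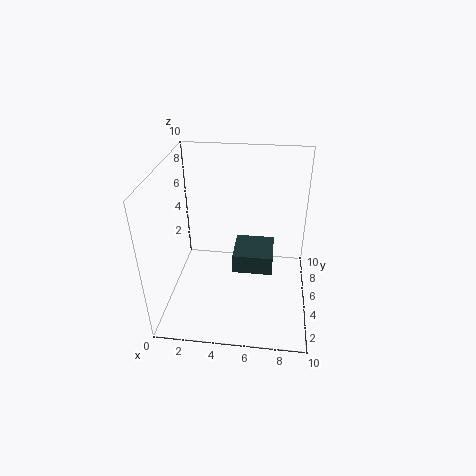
x = 4.5; y = 5.5; z = 1.5; d = 3; h = 1.5; c = 'darkslategray'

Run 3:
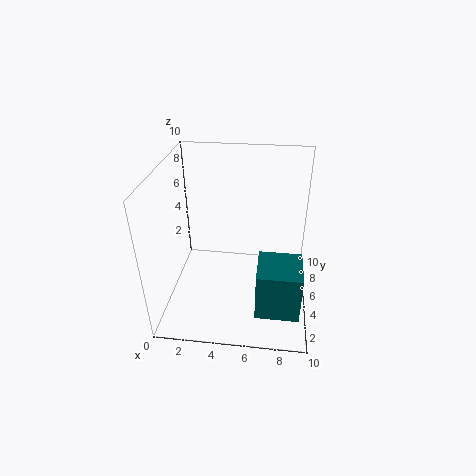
x = 6.5; y = 2; z = 0.5; d = 3; h = 3.5; c = 'teal'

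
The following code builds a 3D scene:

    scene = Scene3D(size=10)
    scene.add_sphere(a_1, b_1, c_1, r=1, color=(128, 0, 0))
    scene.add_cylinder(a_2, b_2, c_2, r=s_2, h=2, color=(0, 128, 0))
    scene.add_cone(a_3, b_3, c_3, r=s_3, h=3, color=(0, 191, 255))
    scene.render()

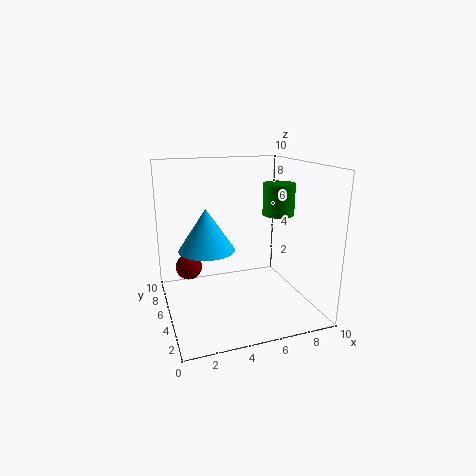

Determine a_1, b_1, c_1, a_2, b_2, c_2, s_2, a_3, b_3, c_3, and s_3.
a_1 = 2, b_1 = 8, c_1 = 2, a_2 = 7, b_2 = 3, c_2 = 7, s_2 = 1, a_3 = 3, b_3 = 6, c_3 = 4, s_3 = 2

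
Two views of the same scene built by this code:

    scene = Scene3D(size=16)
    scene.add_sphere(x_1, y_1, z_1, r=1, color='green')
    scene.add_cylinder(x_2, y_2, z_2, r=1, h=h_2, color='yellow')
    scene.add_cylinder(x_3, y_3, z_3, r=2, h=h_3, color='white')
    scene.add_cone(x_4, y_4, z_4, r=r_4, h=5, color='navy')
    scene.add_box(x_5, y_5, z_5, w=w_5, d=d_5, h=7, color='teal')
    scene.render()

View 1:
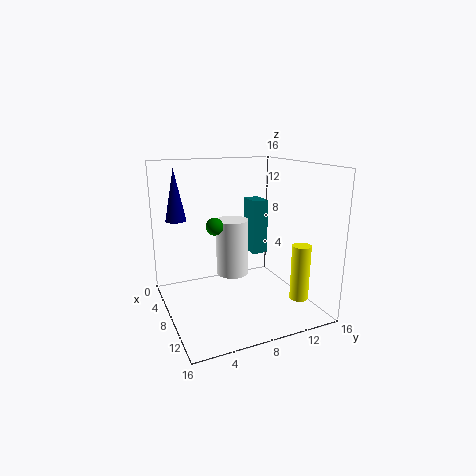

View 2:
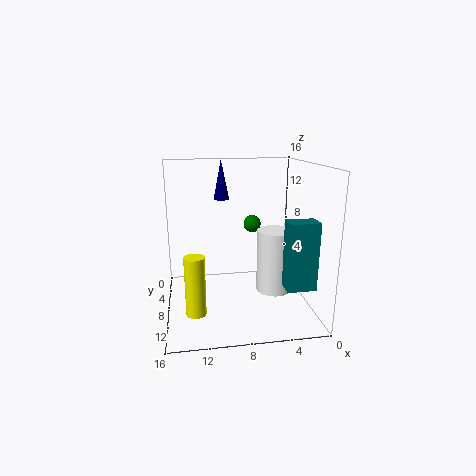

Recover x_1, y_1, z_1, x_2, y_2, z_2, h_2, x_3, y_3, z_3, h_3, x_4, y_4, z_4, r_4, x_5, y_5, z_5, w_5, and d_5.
x_1 = 6; y_1 = 6; z_1 = 9; x_2 = 13; y_2 = 13; z_2 = 2; h_2 = 6; x_3 = 4; y_3 = 9; z_3 = 2; h_3 = 7; x_4 = 9; y_4 = 1; z_4 = 11; r_4 = 1; x_5 = 1; y_5 = 12; z_5 = 4; w_5 = 3; d_5 = 2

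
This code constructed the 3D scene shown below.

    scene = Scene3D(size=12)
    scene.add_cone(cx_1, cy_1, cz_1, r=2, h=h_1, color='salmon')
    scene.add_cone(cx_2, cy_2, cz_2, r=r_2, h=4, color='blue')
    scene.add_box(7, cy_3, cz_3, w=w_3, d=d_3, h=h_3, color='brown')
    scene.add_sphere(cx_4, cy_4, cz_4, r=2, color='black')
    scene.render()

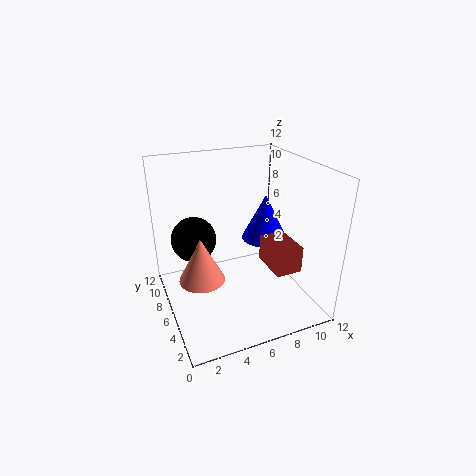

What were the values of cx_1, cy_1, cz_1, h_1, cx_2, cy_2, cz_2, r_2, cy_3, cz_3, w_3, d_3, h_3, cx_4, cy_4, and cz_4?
cx_1 = 3; cy_1 = 7; cz_1 = 2; h_1 = 4; cx_2 = 9; cy_2 = 7; cz_2 = 5; r_2 = 2; cy_3 = 1; cz_3 = 5; w_3 = 2; d_3 = 3; h_3 = 2; cx_4 = 3; cy_4 = 9; cz_4 = 5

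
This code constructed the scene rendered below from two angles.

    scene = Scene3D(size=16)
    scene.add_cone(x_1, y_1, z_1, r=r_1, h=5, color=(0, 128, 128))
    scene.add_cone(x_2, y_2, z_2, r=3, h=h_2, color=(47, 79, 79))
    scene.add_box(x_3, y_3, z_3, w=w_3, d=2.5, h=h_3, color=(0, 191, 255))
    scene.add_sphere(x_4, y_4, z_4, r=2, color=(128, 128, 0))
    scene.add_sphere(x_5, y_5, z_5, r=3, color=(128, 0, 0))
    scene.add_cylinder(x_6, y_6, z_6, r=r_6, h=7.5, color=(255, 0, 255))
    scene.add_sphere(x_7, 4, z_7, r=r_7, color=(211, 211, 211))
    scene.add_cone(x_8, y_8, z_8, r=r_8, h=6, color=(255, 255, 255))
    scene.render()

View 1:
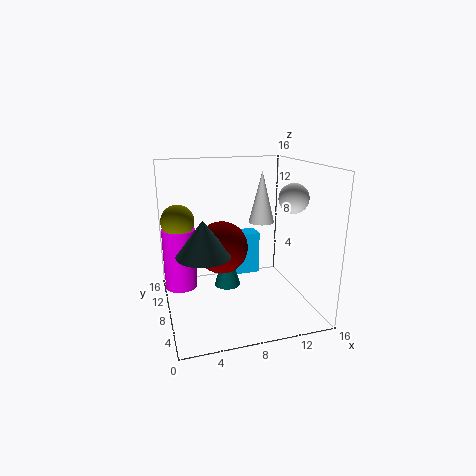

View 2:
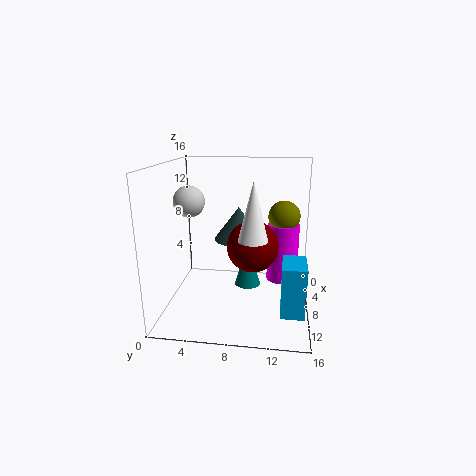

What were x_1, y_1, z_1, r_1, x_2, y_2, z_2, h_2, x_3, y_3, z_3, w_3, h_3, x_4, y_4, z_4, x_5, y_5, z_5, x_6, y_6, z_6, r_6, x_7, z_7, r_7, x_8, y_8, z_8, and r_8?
x_1 = 7
y_1 = 9
z_1 = 2
r_1 = 1.5
x_2 = 4
y_2 = 7.5
z_2 = 6.5
h_2 = 4
x_3 = 8.5
y_3 = 13
z_3 = 1
w_3 = 4
h_3 = 5.5
x_4 = 2
y_4 = 13
z_4 = 9
x_5 = 6.5
y_5 = 9.5
z_5 = 6.5
x_6 = 2
y_6 = 13
z_6 = 0.5
r_6 = 2
x_7 = 12.5
z_7 = 13
r_7 = 1.5
x_8 = 11.5
y_8 = 10
z_8 = 9
r_8 = 1.5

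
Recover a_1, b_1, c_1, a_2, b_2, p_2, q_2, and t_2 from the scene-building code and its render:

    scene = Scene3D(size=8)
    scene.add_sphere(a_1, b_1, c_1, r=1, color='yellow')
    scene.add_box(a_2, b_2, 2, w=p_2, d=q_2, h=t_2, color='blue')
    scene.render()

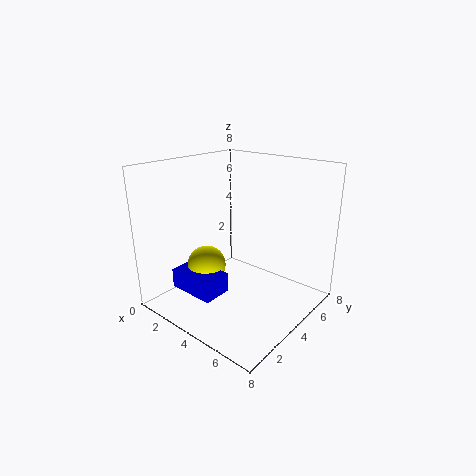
a_1 = 3.5; b_1 = 2; c_1 = 3; a_2 = 2.5; b_2 = 0.5; p_2 = 2.5; q_2 = 1.5; t_2 = 1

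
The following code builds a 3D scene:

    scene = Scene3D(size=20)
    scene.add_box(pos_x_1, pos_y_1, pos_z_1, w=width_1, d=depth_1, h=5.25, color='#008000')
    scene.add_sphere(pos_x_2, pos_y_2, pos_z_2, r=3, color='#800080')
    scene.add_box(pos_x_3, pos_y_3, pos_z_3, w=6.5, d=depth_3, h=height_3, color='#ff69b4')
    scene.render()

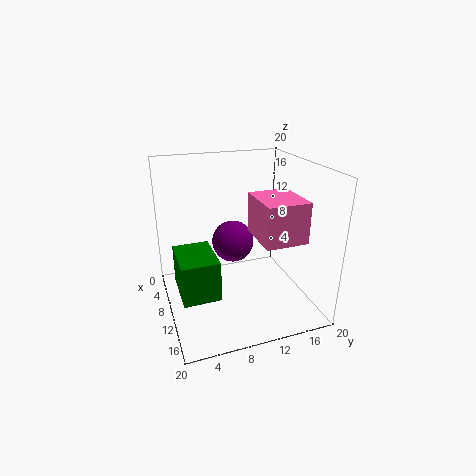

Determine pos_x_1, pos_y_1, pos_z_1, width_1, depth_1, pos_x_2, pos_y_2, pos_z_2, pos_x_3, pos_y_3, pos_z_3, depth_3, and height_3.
pos_x_1 = 9.5
pos_y_1 = 1
pos_z_1 = 4.75
width_1 = 6.5
depth_1 = 4.75
pos_x_2 = 7.75
pos_y_2 = 10
pos_z_2 = 8.5
pos_x_3 = 11
pos_y_3 = 11
pos_z_3 = 11.5
depth_3 = 5.5
height_3 = 5.25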